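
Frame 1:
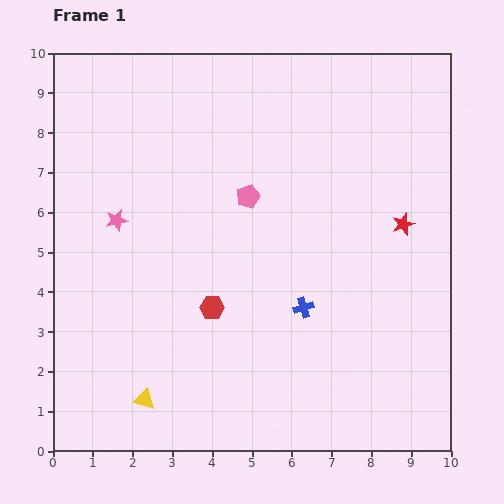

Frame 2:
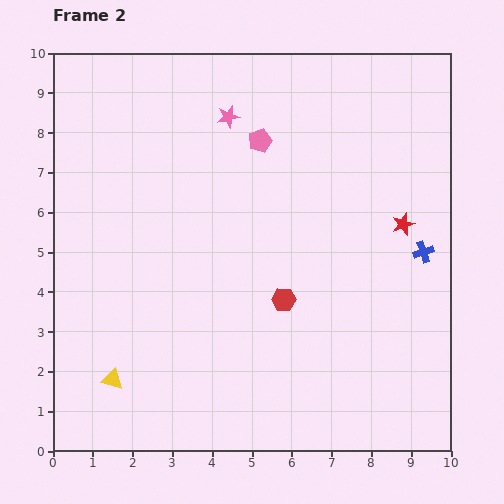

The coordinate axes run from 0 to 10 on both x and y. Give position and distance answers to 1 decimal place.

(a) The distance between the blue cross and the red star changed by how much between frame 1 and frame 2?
-2.4

Distance in frame 1: 3.3. Distance in frame 2: 0.9.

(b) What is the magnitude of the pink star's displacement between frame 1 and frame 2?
3.8

The pink star moved from (1.6, 5.8) to (4.4, 8.4), a distance of √(2.8² + 2.6²) ≈ 3.8.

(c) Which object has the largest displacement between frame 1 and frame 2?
the pink star

(moved 3.8; next 3.3)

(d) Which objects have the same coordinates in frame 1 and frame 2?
the red star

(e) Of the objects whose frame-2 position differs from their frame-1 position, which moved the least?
the yellow triangle

(moved 0.9)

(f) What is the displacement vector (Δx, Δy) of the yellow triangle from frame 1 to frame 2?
(-0.8, 0.5)

The yellow triangle was at (2.3, 1.3) in frame 1 and (1.5, 1.8) in frame 2.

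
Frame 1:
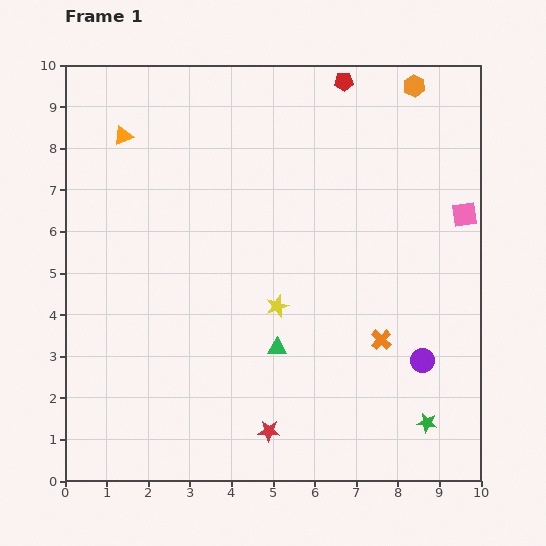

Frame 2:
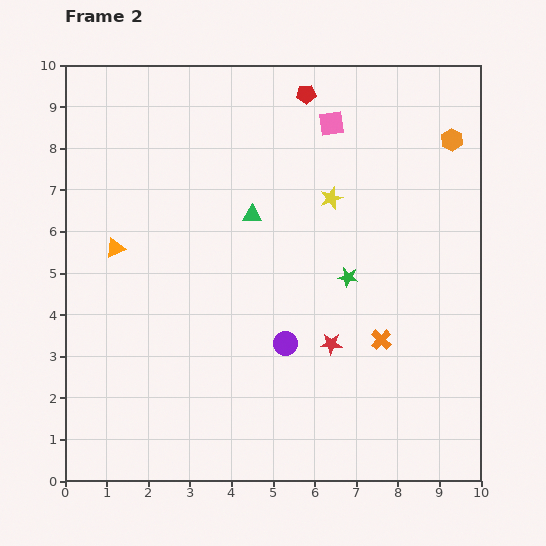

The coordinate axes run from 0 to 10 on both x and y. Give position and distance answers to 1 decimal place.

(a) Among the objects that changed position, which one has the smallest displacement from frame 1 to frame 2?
the red pentagon

(moved 0.9)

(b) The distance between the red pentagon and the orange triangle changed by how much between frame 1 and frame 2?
+0.4

Distance in frame 1: 5.5. Distance in frame 2: 5.9.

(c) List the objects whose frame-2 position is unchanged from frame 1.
the orange cross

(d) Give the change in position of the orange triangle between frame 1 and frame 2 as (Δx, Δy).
(-0.2, -2.7)

The orange triangle was at (1.4, 8.3) in frame 1 and (1.2, 5.6) in frame 2.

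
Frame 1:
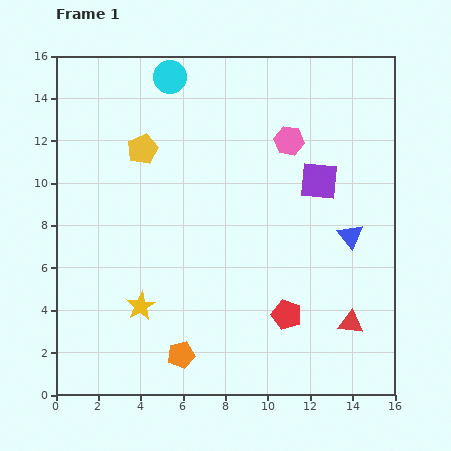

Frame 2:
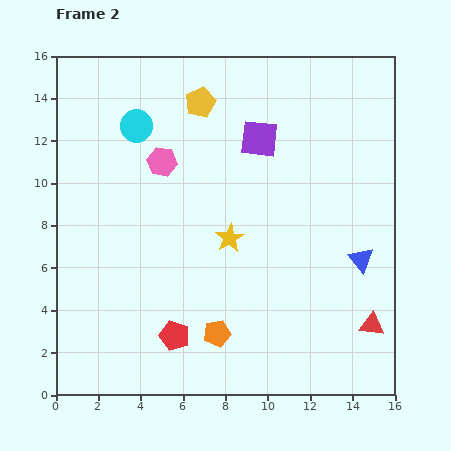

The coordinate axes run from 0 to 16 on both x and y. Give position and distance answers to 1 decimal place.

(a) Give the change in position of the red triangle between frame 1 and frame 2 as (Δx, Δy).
(1.0, -0.1)

The red triangle was at (13.9, 3.4) in frame 1 and (14.9, 3.3) in frame 2.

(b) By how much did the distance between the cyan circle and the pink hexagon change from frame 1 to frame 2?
-4.3

Distance in frame 1: 6.4. Distance in frame 2: 2.1.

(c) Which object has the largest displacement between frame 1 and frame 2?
the pink hexagon

(moved 6.1; next 5.4)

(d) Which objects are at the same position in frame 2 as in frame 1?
none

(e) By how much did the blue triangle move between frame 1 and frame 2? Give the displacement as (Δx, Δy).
(0.5, -1.1)

The blue triangle was at (13.9, 7.5) in frame 1 and (14.4, 6.4) in frame 2.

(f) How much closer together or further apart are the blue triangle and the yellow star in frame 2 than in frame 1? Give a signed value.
-4.1

Distance in frame 1: 10.4. Distance in frame 2: 6.3.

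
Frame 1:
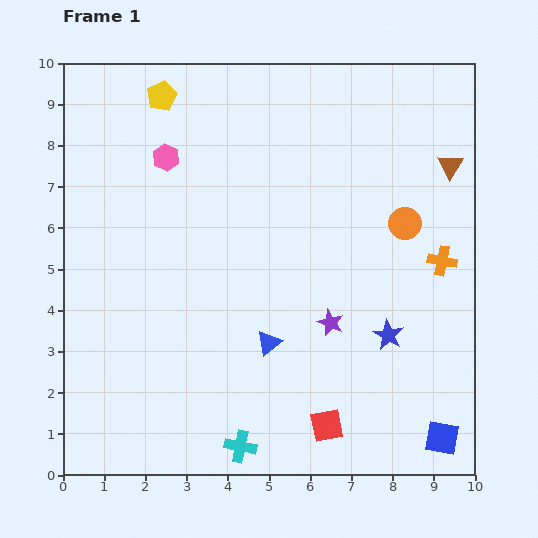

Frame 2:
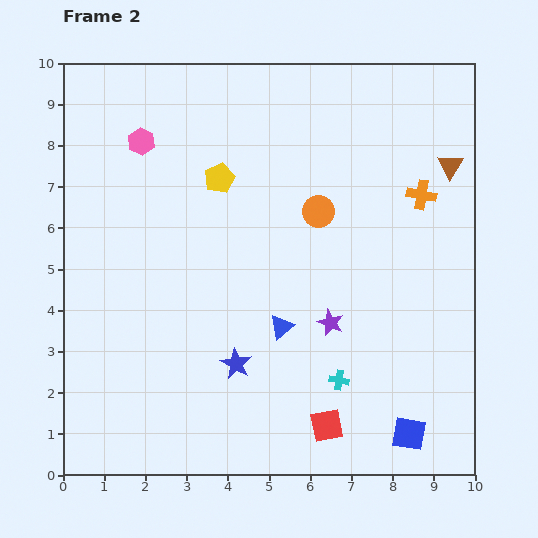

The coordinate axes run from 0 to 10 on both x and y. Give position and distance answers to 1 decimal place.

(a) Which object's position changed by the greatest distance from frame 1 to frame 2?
the blue star

(moved 3.8; next 2.9)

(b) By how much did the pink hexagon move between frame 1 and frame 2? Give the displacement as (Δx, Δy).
(-0.6, 0.4)

The pink hexagon was at (2.5, 7.7) in frame 1 and (1.9, 8.1) in frame 2.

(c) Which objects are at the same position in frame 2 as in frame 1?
the brown triangle, the purple star, the red square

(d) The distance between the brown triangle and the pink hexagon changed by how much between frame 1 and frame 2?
+0.6

Distance in frame 1: 6.9. Distance in frame 2: 7.5.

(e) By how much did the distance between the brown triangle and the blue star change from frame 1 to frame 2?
+2.7

Distance in frame 1: 4.4. Distance in frame 2: 7.1.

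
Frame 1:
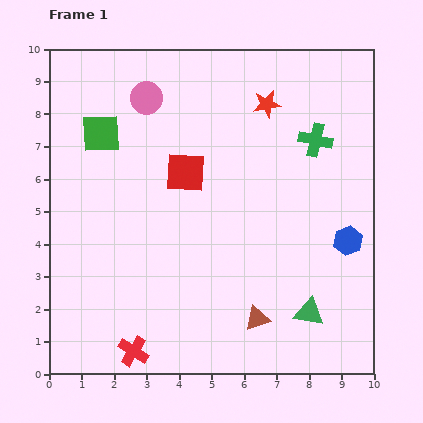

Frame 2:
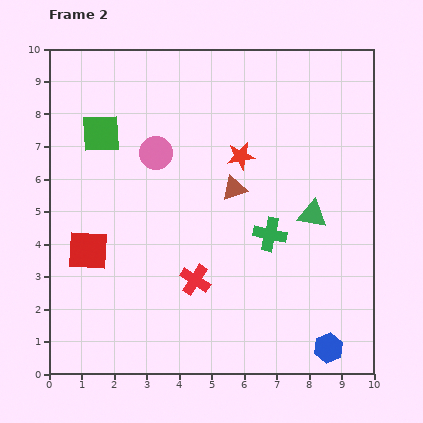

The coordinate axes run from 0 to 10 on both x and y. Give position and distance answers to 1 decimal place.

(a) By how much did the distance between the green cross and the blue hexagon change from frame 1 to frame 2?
+0.6

Distance in frame 1: 3.3. Distance in frame 2: 3.9.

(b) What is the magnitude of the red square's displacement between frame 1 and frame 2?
3.8

The red square moved from (4.2, 6.2) to (1.2, 3.8), a distance of √(3.0² + 2.4²) ≈ 3.8.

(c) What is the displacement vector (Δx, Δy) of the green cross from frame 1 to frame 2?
(-1.4, -2.9)

The green cross was at (8.2, 7.2) in frame 1 and (6.8, 4.3) in frame 2.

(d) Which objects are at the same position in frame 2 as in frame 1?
the green square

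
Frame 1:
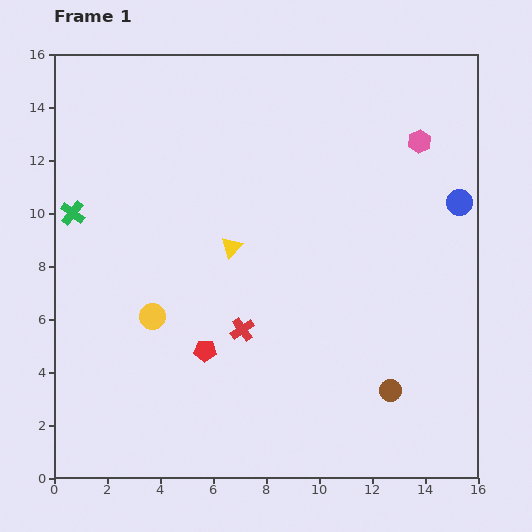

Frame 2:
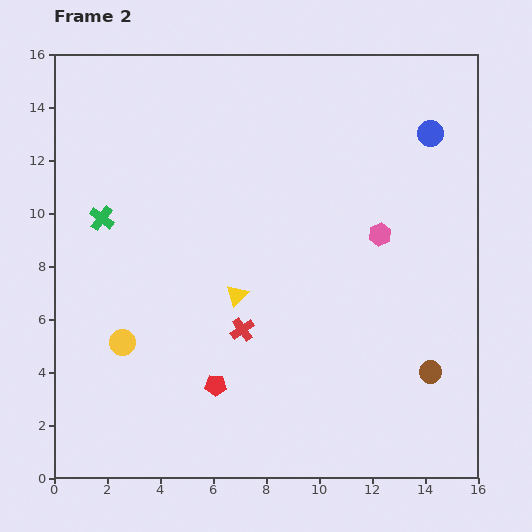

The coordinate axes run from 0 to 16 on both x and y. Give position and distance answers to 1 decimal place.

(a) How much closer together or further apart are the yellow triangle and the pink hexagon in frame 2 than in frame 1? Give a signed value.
-2.2

Distance in frame 1: 8.1. Distance in frame 2: 5.9.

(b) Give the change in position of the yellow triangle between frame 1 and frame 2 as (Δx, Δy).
(0.2, -1.8)

The yellow triangle was at (6.7, 8.7) in frame 1 and (6.9, 6.9) in frame 2.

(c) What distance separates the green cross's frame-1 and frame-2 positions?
1.1

The green cross moved from (0.7, 10.0) to (1.8, 9.8), a distance of √(1.1² + 0.2²) ≈ 1.1.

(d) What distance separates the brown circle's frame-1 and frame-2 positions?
1.7

The brown circle moved from (12.7, 3.3) to (14.2, 4.0), a distance of √(1.5² + 0.7²) ≈ 1.7.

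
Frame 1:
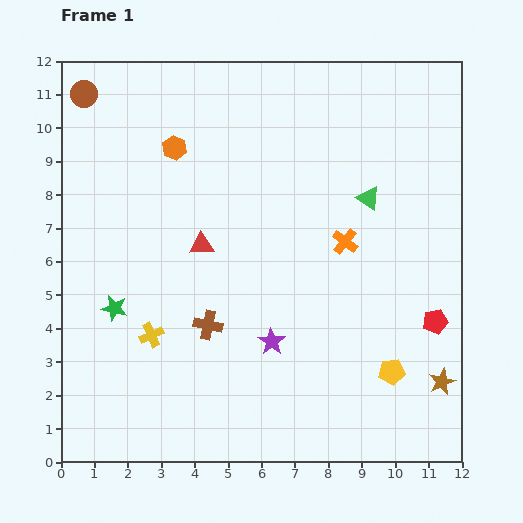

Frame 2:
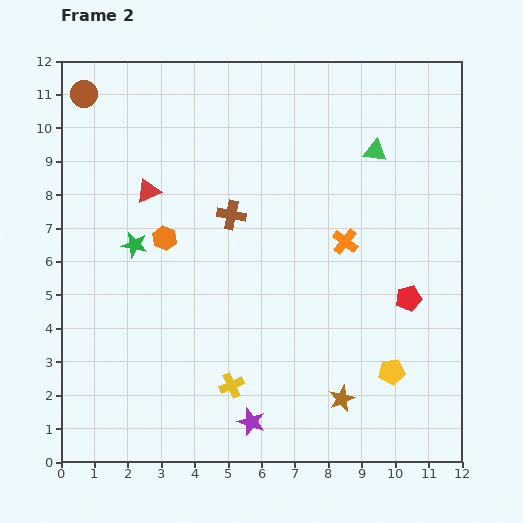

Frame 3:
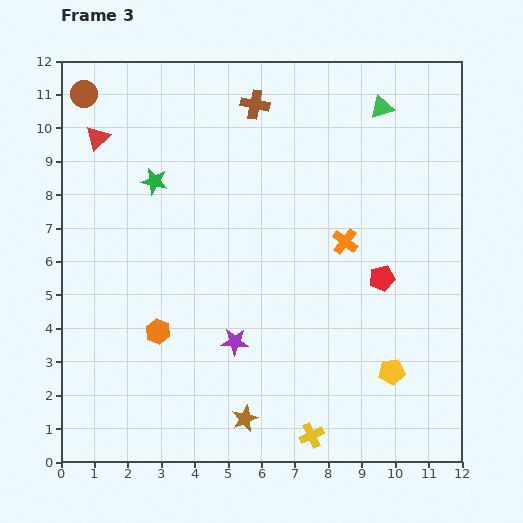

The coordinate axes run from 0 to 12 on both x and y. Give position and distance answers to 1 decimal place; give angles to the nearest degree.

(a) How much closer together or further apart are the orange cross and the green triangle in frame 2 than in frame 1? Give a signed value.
+1.3

Distance in frame 1: 1.5. Distance in frame 2: 2.8.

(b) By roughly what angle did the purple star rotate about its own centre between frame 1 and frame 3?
30° counter-clockwise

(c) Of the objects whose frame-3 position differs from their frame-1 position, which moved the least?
the purple star

(moved 1.1)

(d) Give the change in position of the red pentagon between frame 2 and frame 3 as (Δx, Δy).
(-0.8, 0.6)

The red pentagon was at (10.4, 4.9) in frame 2 and (9.6, 5.5) in frame 3.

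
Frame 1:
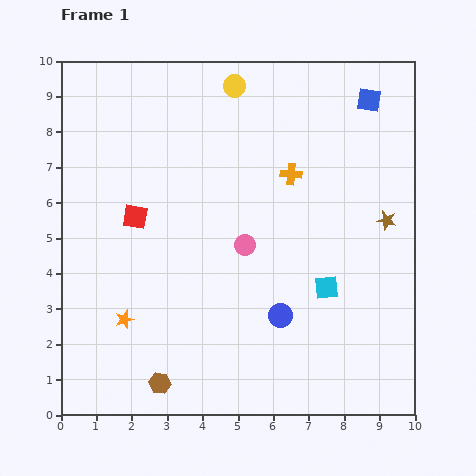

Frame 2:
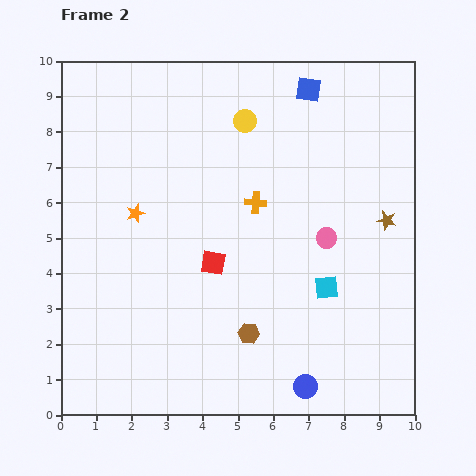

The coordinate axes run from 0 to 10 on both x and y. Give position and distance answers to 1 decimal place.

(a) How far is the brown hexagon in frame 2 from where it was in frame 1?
2.9

The brown hexagon moved from (2.8, 0.9) to (5.3, 2.3), a distance of √(2.5² + 1.4²) ≈ 2.9.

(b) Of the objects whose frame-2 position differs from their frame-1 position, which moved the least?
the yellow circle

(moved 1.0)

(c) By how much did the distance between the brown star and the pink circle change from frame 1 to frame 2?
-2.3

Distance in frame 1: 4.1. Distance in frame 2: 1.8.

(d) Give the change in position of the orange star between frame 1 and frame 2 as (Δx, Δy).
(0.3, 3.0)

The orange star was at (1.8, 2.7) in frame 1 and (2.1, 5.7) in frame 2.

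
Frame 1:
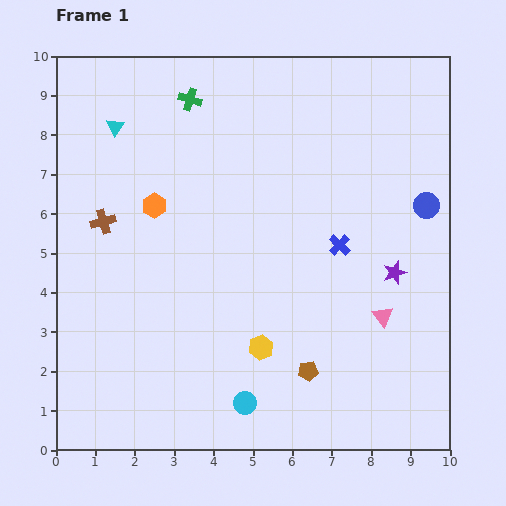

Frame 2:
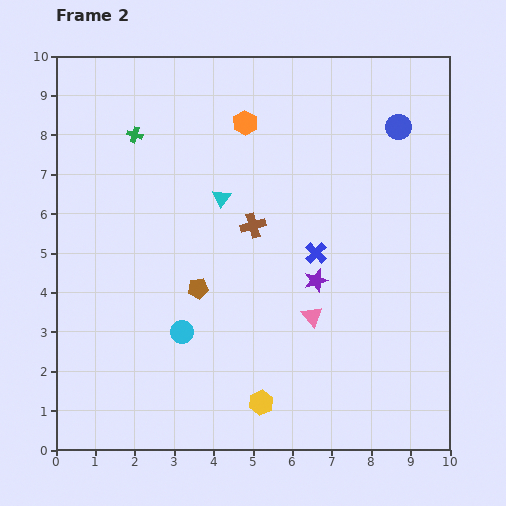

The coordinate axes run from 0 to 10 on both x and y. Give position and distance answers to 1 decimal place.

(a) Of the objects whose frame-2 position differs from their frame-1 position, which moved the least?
the blue cross

(moved 0.6)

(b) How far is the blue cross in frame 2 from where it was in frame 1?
0.6

The blue cross moved from (7.2, 5.2) to (6.6, 5.0), a distance of √(0.6² + 0.2²) ≈ 0.6.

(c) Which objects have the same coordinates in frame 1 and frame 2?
none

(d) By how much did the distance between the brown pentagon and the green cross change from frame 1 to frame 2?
-3.3

Distance in frame 1: 7.5. Distance in frame 2: 4.2.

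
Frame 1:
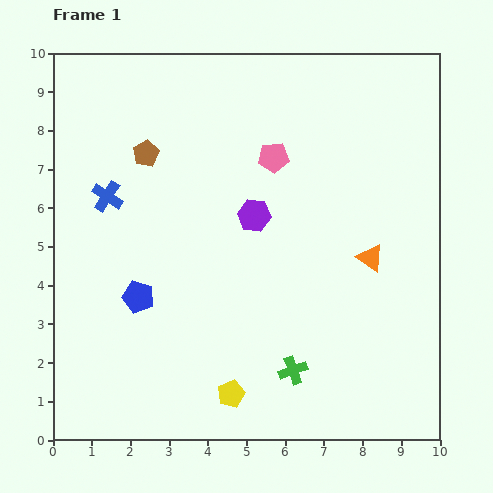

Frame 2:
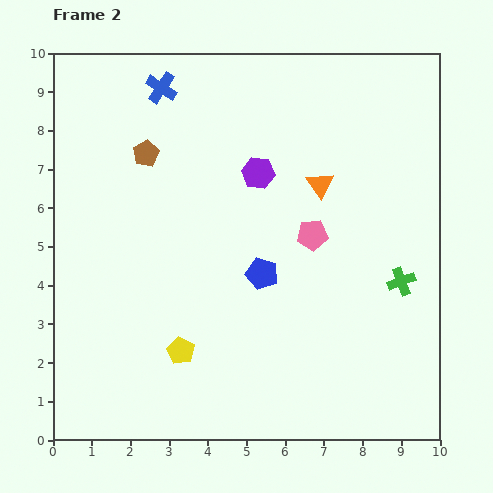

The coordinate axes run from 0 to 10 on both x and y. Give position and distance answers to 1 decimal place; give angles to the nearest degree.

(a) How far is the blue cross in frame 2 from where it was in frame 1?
3.1

The blue cross moved from (1.4, 6.3) to (2.8, 9.1), a distance of √(1.4² + 2.8²) ≈ 3.1.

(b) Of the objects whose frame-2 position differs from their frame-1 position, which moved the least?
the purple hexagon

(moved 1.1)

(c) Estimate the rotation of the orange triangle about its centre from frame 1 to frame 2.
20° clockwise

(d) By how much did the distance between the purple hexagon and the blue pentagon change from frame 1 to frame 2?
-1.1

Distance in frame 1: 3.7. Distance in frame 2: 2.6.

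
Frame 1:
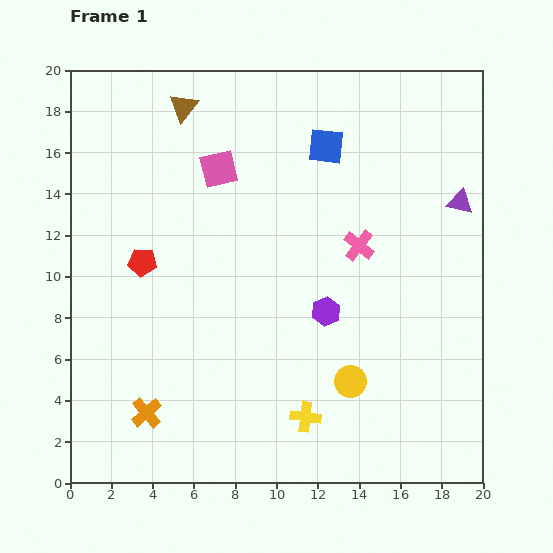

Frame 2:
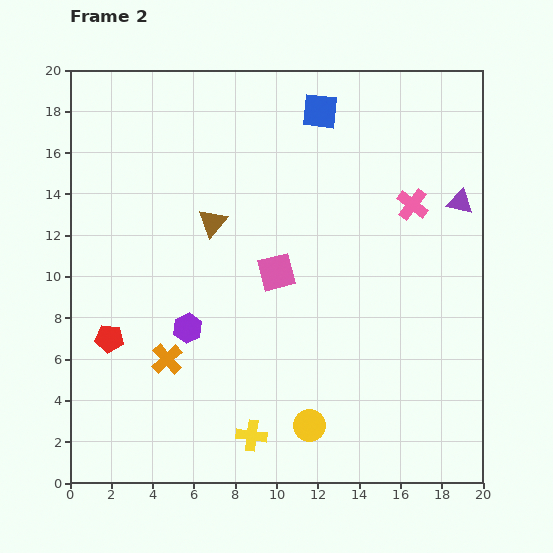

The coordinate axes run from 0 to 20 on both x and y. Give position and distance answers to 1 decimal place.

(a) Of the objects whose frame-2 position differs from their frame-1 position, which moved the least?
the blue square

(moved 1.7)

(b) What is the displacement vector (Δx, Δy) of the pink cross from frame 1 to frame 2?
(2.6, 2.0)

The pink cross was at (14.0, 11.5) in frame 1 and (16.6, 13.5) in frame 2.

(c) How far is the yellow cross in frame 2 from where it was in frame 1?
2.8

The yellow cross moved from (11.4, 3.2) to (8.8, 2.3), a distance of √(2.6² + 0.9²) ≈ 2.8.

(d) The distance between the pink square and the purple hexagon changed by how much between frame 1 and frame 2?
-3.5

Distance in frame 1: 8.6. Distance in frame 2: 5.1.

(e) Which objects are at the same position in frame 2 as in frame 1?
the purple triangle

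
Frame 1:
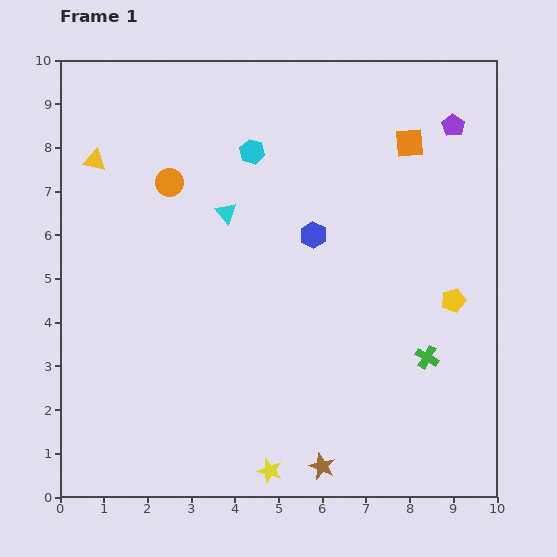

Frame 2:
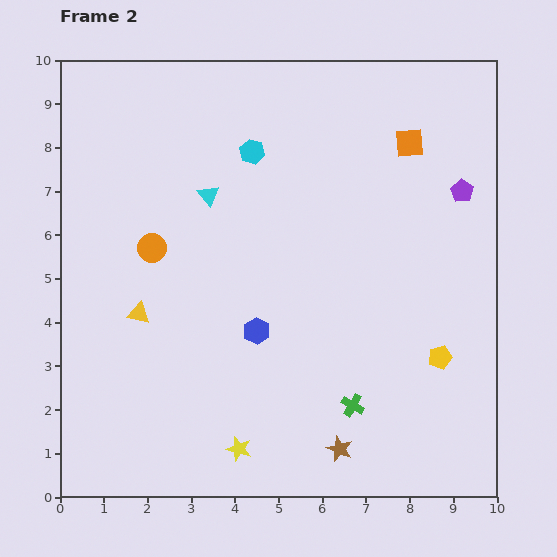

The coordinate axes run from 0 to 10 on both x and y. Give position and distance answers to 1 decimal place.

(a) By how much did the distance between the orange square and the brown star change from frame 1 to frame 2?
-0.5

Distance in frame 1: 7.7. Distance in frame 2: 7.2.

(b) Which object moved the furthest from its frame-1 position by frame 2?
the yellow triangle

(moved 3.6; next 2.6)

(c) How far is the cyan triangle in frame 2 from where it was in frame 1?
0.6

The cyan triangle moved from (3.8, 6.5) to (3.4, 6.9), a distance of √(0.4² + 0.4²) ≈ 0.6.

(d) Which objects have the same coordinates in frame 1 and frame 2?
the orange square, the cyan hexagon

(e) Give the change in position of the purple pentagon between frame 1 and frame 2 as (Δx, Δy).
(0.2, -1.5)

The purple pentagon was at (9.0, 8.5) in frame 1 and (9.2, 7.0) in frame 2.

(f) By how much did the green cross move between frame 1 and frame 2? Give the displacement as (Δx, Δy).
(-1.7, -1.1)

The green cross was at (8.4, 3.2) in frame 1 and (6.7, 2.1) in frame 2.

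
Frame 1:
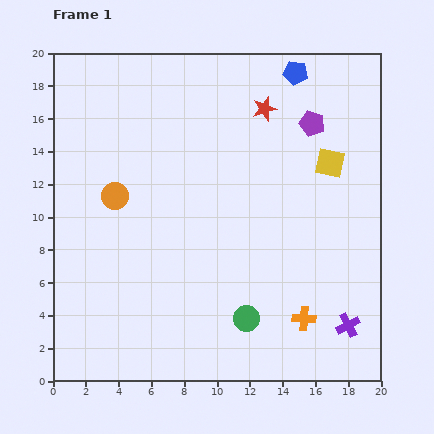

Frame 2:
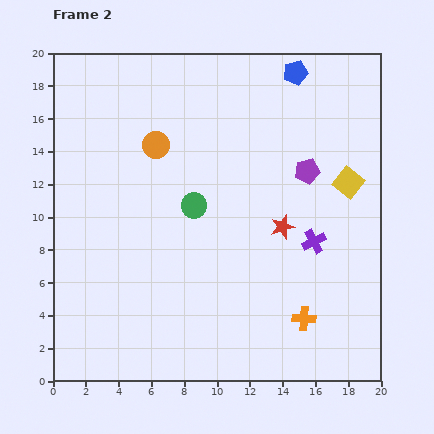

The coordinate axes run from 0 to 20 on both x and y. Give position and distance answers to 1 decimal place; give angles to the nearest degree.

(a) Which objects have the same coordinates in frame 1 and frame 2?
the blue pentagon, the orange cross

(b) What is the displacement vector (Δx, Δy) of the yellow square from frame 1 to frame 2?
(1.1, -1.2)

The yellow square was at (16.9, 13.3) in frame 1 and (18.0, 12.1) in frame 2.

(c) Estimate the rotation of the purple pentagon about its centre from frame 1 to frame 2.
29° counter-clockwise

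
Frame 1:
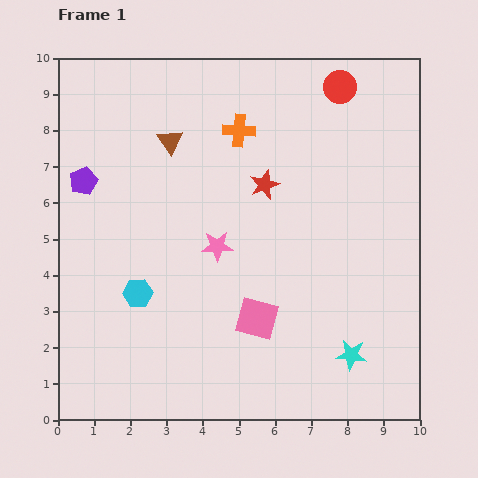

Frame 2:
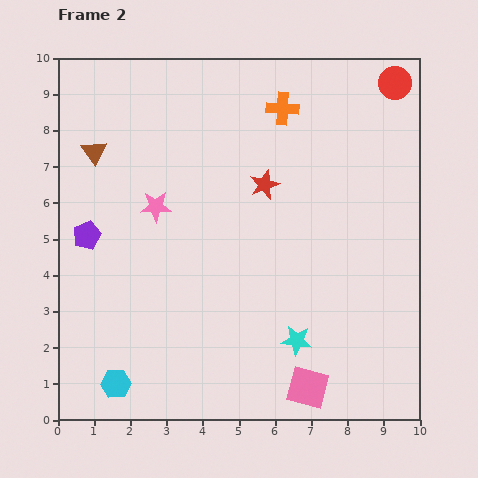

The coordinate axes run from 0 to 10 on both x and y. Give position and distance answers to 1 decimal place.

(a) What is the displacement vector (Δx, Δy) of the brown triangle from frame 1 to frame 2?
(-2.1, -0.3)

The brown triangle was at (3.1, 7.7) in frame 1 and (1.0, 7.4) in frame 2.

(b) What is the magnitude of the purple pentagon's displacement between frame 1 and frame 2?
1.5

The purple pentagon moved from (0.7, 6.6) to (0.8, 5.1), a distance of √(0.1² + 1.5²) ≈ 1.5.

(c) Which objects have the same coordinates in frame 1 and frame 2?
the red star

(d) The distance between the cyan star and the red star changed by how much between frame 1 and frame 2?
-0.9

Distance in frame 1: 5.3. Distance in frame 2: 4.4.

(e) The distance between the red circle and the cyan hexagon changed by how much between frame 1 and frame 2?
+3.3

Distance in frame 1: 8.0. Distance in frame 2: 11.3.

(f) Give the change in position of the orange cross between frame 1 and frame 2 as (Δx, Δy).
(1.2, 0.6)

The orange cross was at (5.0, 8.0) in frame 1 and (6.2, 8.6) in frame 2.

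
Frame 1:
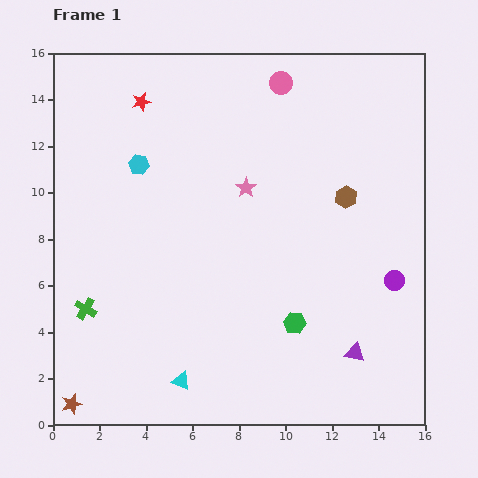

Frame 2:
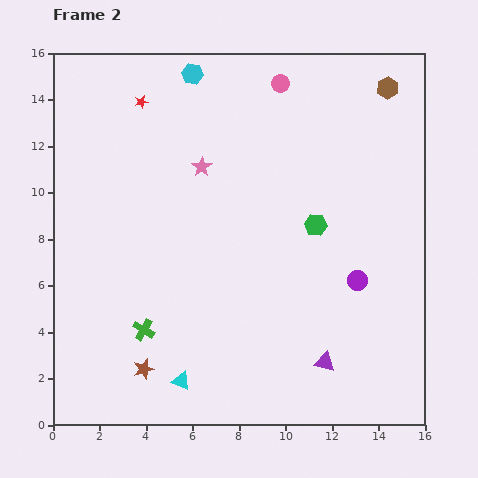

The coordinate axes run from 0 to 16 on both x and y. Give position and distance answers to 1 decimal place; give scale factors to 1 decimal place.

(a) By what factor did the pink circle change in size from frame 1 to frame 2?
0.8×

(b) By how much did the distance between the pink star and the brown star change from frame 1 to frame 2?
-2.8

Distance in frame 1: 11.9. Distance in frame 2: 9.1.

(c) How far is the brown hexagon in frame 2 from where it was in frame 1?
5.0

The brown hexagon moved from (12.6, 9.8) to (14.4, 14.5), a distance of √(1.8² + 4.7²) ≈ 5.0.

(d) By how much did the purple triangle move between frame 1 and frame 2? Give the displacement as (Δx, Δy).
(-1.3, -0.4)

The purple triangle was at (13.0, 3.1) in frame 1 and (11.7, 2.7) in frame 2.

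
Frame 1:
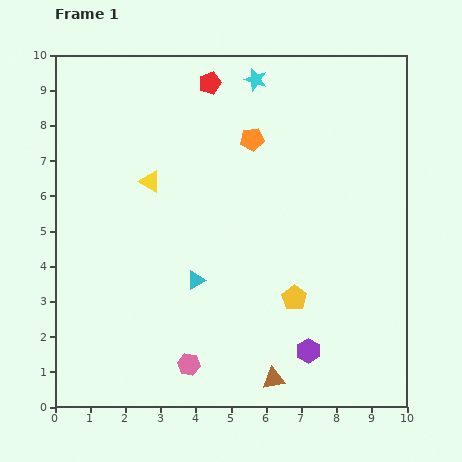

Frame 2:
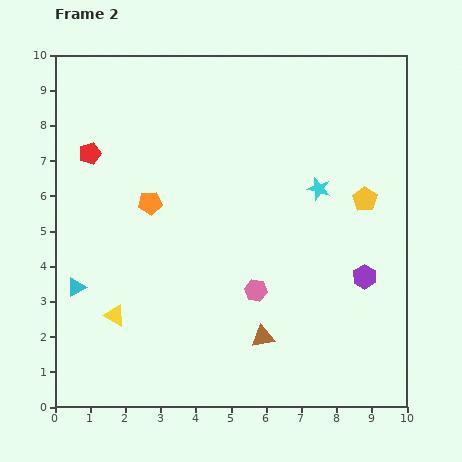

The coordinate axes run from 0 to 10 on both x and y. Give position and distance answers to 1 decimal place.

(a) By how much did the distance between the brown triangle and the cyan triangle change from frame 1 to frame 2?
+1.9

Distance in frame 1: 3.6. Distance in frame 2: 5.5.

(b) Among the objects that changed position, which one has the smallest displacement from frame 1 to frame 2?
the brown triangle

(moved 1.2)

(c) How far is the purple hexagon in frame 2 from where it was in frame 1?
2.6

The purple hexagon moved from (7.2, 1.6) to (8.8, 3.7), a distance of √(1.6² + 2.1²) ≈ 2.6.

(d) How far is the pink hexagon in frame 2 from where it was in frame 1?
2.8

The pink hexagon moved from (3.8, 1.2) to (5.7, 3.3), a distance of √(1.9² + 2.1²) ≈ 2.8.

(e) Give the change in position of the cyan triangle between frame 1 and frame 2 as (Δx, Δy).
(-3.4, -0.2)

The cyan triangle was at (4.0, 3.6) in frame 1 and (0.6, 3.4) in frame 2.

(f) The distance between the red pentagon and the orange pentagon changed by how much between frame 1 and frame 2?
+0.2

Distance in frame 1: 2.0. Distance in frame 2: 2.2.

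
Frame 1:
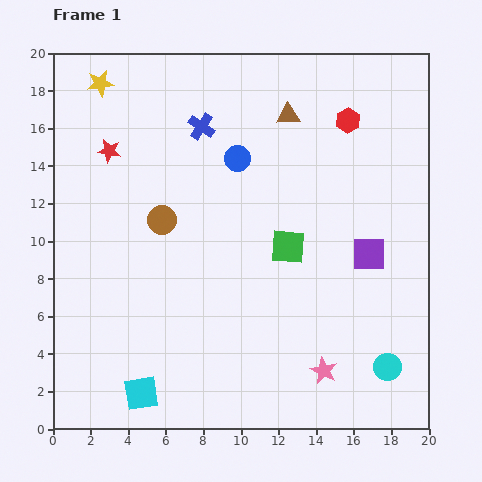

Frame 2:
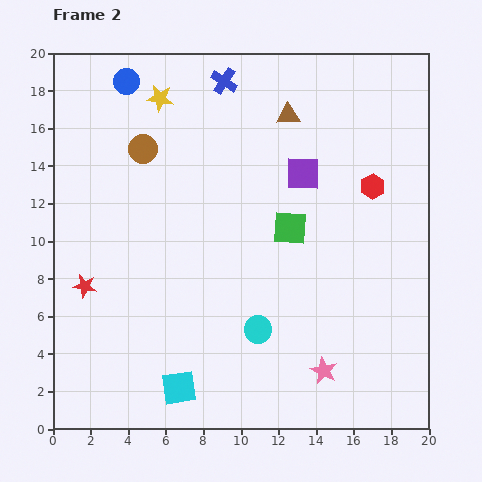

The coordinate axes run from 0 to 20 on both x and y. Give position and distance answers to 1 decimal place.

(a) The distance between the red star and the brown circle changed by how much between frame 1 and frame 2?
+3.3

Distance in frame 1: 4.6. Distance in frame 2: 7.9.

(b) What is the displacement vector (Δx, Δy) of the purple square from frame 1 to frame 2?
(-3.5, 4.3)

The purple square was at (16.8, 9.3) in frame 1 and (13.3, 13.6) in frame 2.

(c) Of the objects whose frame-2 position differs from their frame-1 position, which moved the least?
the green square

(moved 1.0)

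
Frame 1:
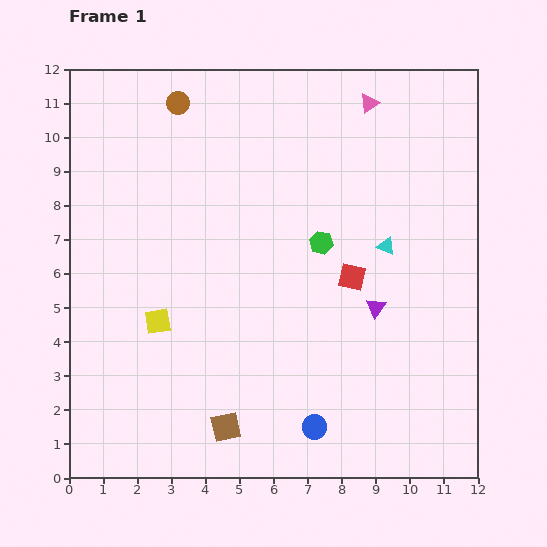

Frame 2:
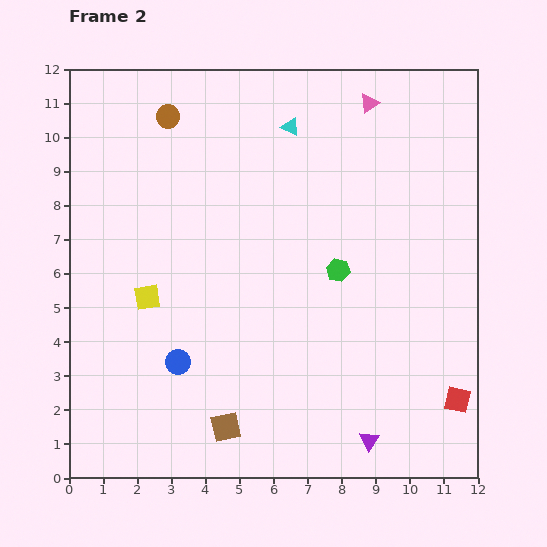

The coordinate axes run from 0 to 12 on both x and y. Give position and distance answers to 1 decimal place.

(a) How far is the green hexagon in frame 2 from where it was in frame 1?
0.9

The green hexagon moved from (7.4, 6.9) to (7.9, 6.1), a distance of √(0.5² + 0.8²) ≈ 0.9.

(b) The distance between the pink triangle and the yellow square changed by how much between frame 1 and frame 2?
-0.3

Distance in frame 1: 8.9. Distance in frame 2: 8.6.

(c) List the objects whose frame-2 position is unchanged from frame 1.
the pink triangle, the brown square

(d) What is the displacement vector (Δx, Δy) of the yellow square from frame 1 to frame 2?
(-0.3, 0.7)

The yellow square was at (2.6, 4.6) in frame 1 and (2.3, 5.3) in frame 2.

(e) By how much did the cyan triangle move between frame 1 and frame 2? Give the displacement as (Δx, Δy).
(-2.8, 3.5)

The cyan triangle was at (9.3, 6.8) in frame 1 and (6.5, 10.3) in frame 2.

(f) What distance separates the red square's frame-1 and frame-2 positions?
4.8

The red square moved from (8.3, 5.9) to (11.4, 2.3), a distance of √(3.1² + 3.6²) ≈ 4.8.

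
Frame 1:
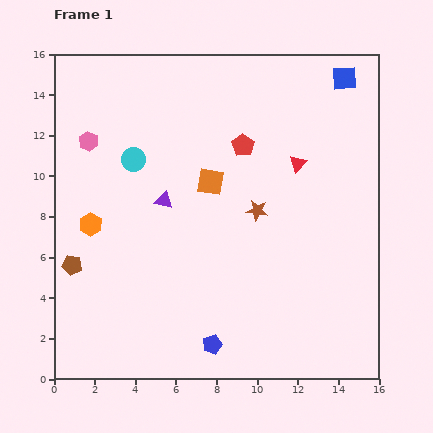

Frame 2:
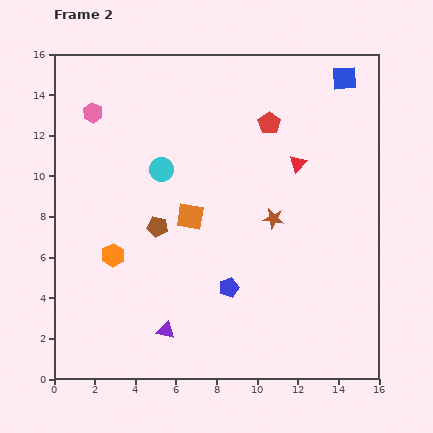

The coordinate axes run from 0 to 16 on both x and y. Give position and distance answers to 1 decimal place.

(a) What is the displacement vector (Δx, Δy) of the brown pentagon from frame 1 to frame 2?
(4.2, 1.9)

The brown pentagon was at (0.9, 5.6) in frame 1 and (5.1, 7.5) in frame 2.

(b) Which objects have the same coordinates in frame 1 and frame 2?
the red triangle, the blue square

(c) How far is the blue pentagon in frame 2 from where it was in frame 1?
2.9

The blue pentagon moved from (7.8, 1.7) to (8.6, 4.5), a distance of √(0.8² + 2.8²) ≈ 2.9.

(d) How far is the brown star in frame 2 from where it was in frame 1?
0.9

The brown star moved from (10.0, 8.3) to (10.8, 7.9), a distance of √(0.8² + 0.4²) ≈ 0.9.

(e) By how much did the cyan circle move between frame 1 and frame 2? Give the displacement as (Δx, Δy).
(1.4, -0.5)

The cyan circle was at (3.9, 10.8) in frame 1 and (5.3, 10.3) in frame 2.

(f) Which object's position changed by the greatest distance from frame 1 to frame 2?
the purple triangle

(moved 6.4; next 4.6)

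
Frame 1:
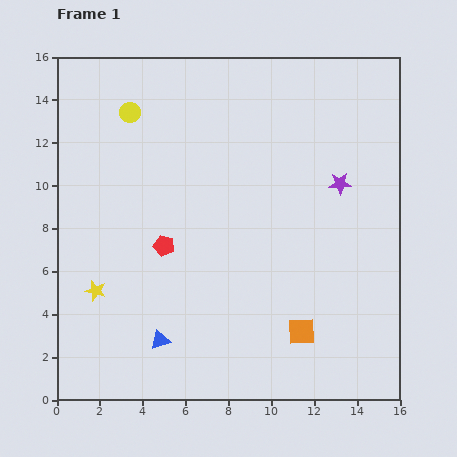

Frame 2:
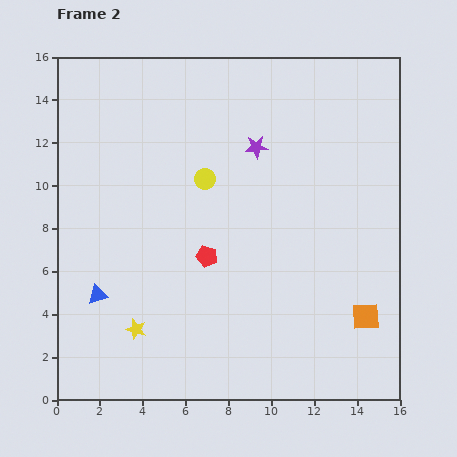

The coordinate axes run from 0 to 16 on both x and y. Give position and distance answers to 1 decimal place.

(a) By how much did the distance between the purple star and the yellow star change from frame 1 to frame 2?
-2.2

Distance in frame 1: 12.4. Distance in frame 2: 10.2.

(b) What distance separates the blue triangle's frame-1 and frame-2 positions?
3.6

The blue triangle moved from (4.8, 2.8) to (1.9, 4.9), a distance of √(2.9² + 2.1²) ≈ 3.6.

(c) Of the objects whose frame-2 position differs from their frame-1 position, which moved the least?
the red pentagon

(moved 2.1)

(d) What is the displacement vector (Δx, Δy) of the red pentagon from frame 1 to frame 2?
(2.0, -0.5)

The red pentagon was at (5.0, 7.2) in frame 1 and (7.0, 6.7) in frame 2.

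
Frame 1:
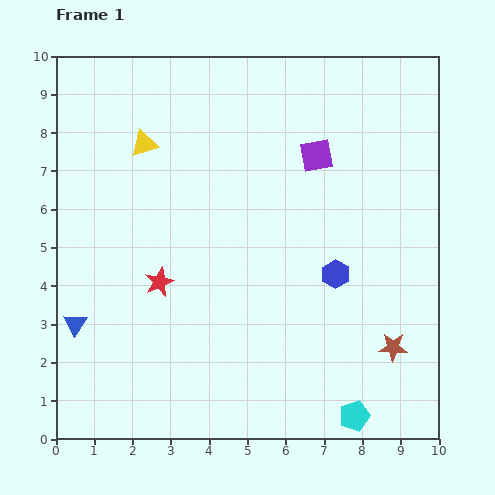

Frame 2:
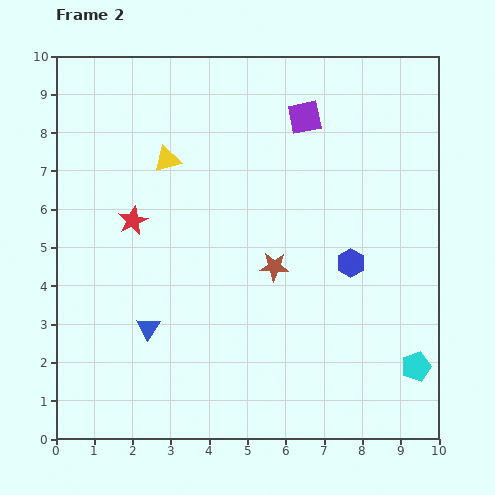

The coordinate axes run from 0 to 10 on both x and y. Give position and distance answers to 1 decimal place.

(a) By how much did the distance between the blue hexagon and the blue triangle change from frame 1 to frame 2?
-1.3

Distance in frame 1: 6.9. Distance in frame 2: 5.6.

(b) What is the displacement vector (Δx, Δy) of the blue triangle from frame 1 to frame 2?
(1.9, -0.1)

The blue triangle was at (0.5, 3.0) in frame 1 and (2.4, 2.9) in frame 2.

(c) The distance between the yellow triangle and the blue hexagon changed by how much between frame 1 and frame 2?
-0.5

Distance in frame 1: 6.0. Distance in frame 2: 5.5.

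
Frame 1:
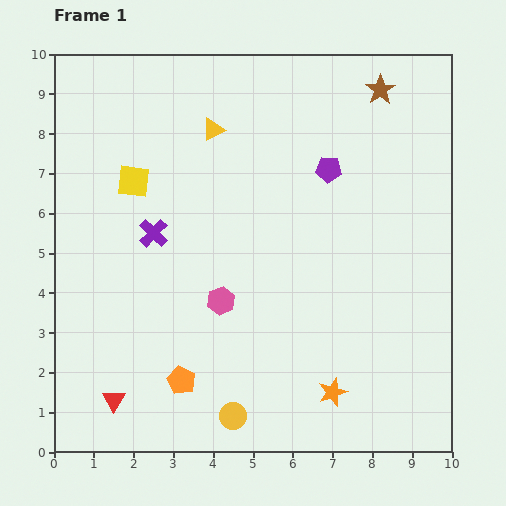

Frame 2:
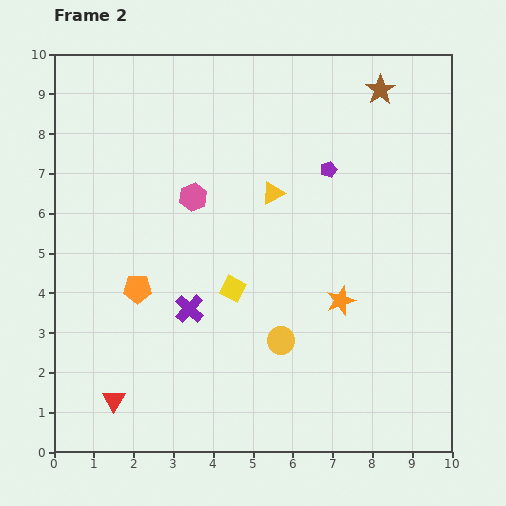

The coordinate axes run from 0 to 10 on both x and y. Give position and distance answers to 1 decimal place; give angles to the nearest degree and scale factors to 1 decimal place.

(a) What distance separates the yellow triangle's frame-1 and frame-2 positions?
2.2

The yellow triangle moved from (4.0, 8.1) to (5.5, 6.5), a distance of √(1.5² + 1.6²) ≈ 2.2.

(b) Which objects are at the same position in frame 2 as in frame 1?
the red triangle, the purple pentagon, the brown star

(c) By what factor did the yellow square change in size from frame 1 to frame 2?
0.7×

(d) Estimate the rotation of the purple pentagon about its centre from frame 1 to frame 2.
24° counter-clockwise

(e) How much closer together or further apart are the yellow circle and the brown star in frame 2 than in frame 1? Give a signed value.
-2.2

Distance in frame 1: 9.0. Distance in frame 2: 6.8.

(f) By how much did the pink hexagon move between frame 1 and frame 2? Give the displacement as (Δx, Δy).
(-0.7, 2.6)

The pink hexagon was at (4.2, 3.8) in frame 1 and (3.5, 6.4) in frame 2.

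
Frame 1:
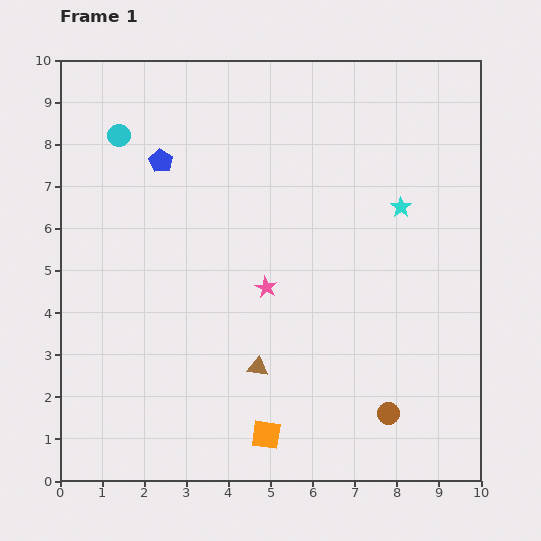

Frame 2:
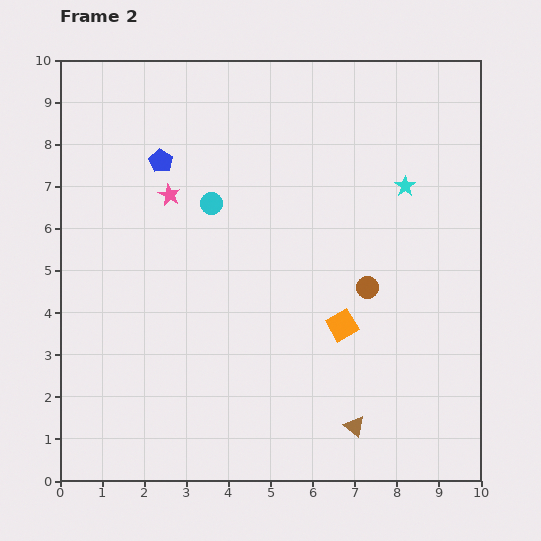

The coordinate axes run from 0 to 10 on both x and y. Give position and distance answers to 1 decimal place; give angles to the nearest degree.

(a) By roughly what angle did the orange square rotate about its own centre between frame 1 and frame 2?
39° counter-clockwise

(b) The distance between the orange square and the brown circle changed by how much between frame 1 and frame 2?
-1.8

Distance in frame 1: 2.9. Distance in frame 2: 1.1.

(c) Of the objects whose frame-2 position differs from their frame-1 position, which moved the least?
the cyan star

(moved 0.5)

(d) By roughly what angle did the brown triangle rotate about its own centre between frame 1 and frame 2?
32° clockwise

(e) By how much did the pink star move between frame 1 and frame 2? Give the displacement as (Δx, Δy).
(-2.3, 2.2)

The pink star was at (4.9, 4.6) in frame 1 and (2.6, 6.8) in frame 2.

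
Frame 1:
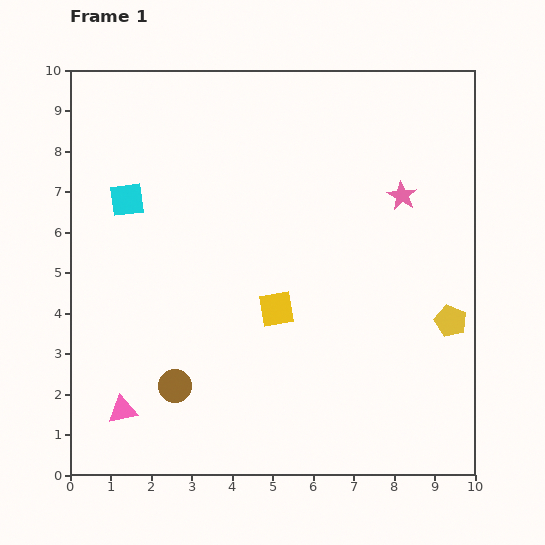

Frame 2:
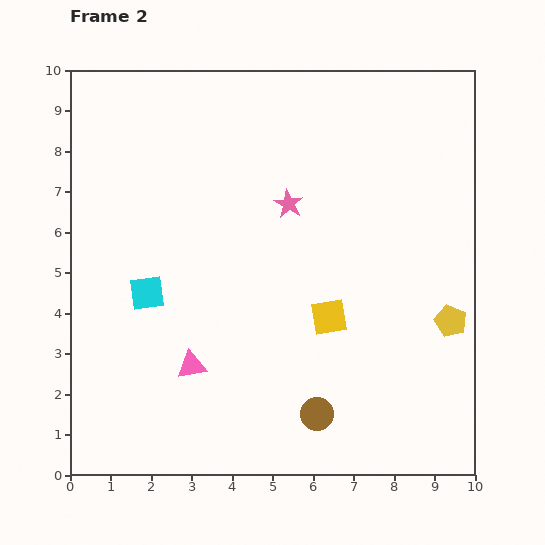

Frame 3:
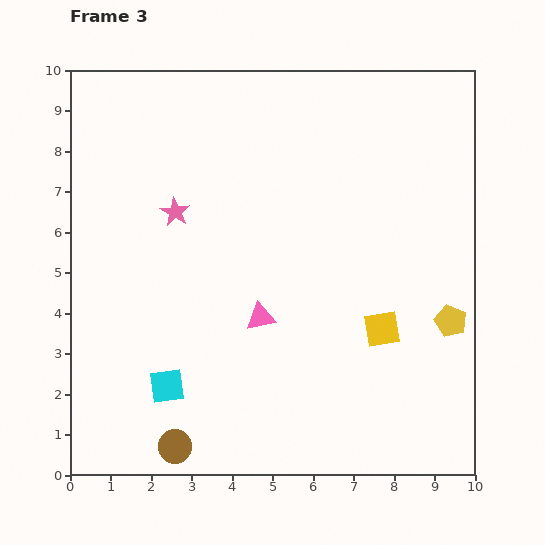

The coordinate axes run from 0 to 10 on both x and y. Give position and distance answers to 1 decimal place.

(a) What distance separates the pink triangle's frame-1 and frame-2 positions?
2.0

The pink triangle moved from (1.3, 1.6) to (3.0, 2.7), a distance of √(1.7² + 1.1²) ≈ 2.0.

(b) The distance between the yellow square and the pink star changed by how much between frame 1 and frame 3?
+1.7

Distance in frame 1: 4.2. Distance in frame 3: 5.9.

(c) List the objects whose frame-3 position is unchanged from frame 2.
the yellow pentagon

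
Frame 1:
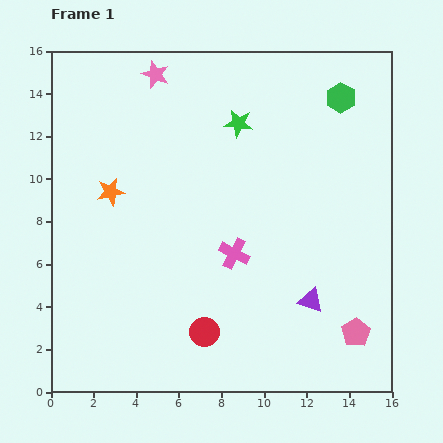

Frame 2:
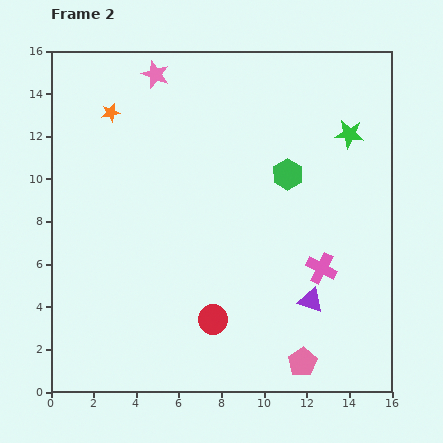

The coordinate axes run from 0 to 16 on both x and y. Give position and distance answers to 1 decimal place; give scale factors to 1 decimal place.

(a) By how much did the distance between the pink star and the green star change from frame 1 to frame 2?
+5.0

Distance in frame 1: 4.5. Distance in frame 2: 9.5.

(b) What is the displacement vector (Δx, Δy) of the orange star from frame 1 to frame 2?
(0.0, 3.7)

The orange star was at (2.8, 9.4) in frame 1 and (2.8, 13.1) in frame 2.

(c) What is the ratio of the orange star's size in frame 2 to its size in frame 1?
0.7×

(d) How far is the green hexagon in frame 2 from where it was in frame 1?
4.4

The green hexagon moved from (13.6, 13.8) to (11.1, 10.2), a distance of √(2.5² + 3.6²) ≈ 4.4.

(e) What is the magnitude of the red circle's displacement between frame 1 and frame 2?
0.7

The red circle moved from (7.2, 2.8) to (7.6, 3.4), a distance of √(0.4² + 0.6²) ≈ 0.7.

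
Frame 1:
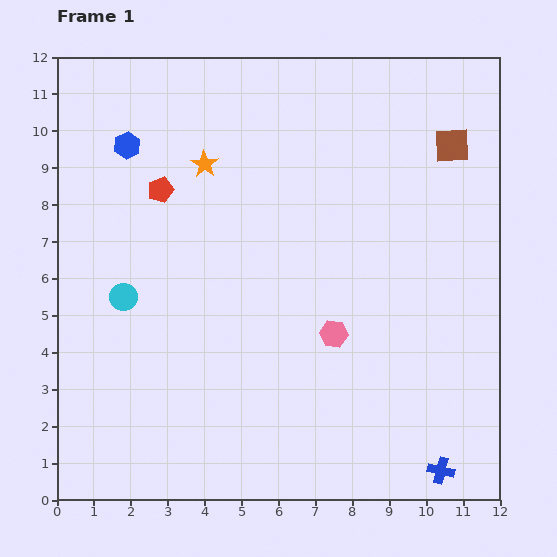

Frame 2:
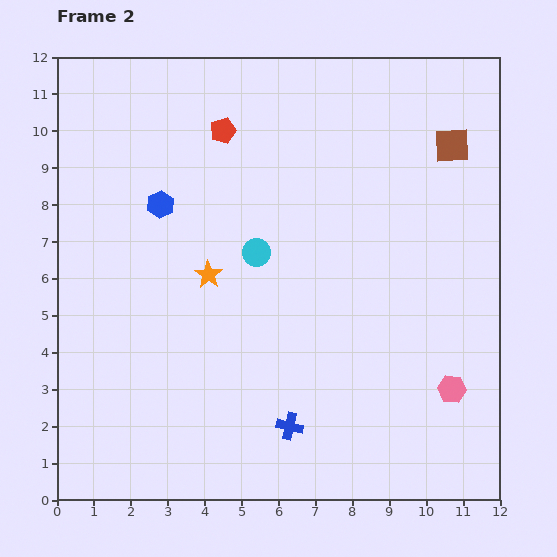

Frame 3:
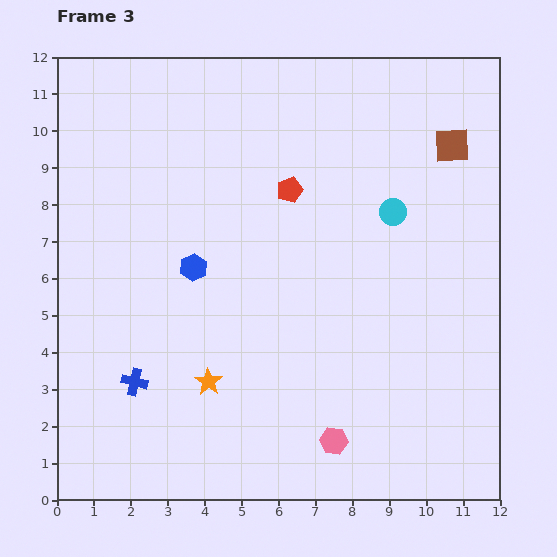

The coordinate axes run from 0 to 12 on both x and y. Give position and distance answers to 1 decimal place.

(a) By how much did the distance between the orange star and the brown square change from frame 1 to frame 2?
+0.8

Distance in frame 1: 6.7. Distance in frame 2: 7.5.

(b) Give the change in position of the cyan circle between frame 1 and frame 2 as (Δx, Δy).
(3.6, 1.2)

The cyan circle was at (1.8, 5.5) in frame 1 and (5.4, 6.7) in frame 2.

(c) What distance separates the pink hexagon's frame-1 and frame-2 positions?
3.5

The pink hexagon moved from (7.5, 4.5) to (10.7, 3.0), a distance of √(3.2² + 1.5²) ≈ 3.5.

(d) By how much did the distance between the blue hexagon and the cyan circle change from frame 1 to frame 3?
+1.5

Distance in frame 1: 4.1. Distance in frame 3: 5.6.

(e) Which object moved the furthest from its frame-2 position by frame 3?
the blue cross

(moved 4.4; next 3.9)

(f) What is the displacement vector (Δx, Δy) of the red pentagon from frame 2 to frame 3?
(1.8, -1.6)

The red pentagon was at (4.5, 10.0) in frame 2 and (6.3, 8.4) in frame 3.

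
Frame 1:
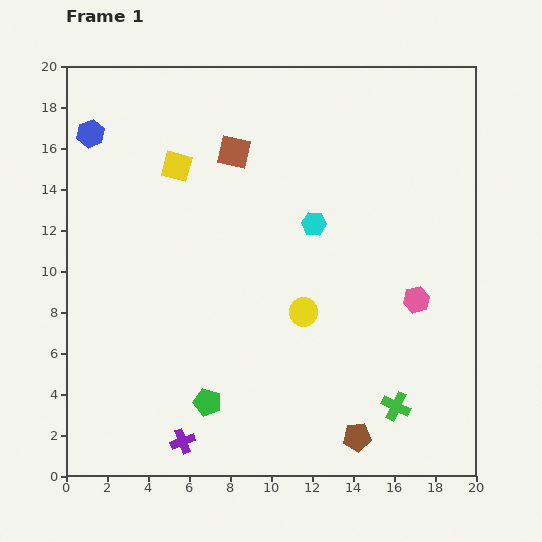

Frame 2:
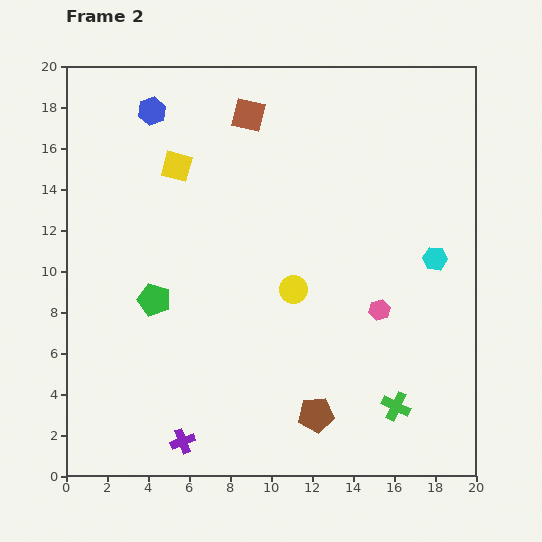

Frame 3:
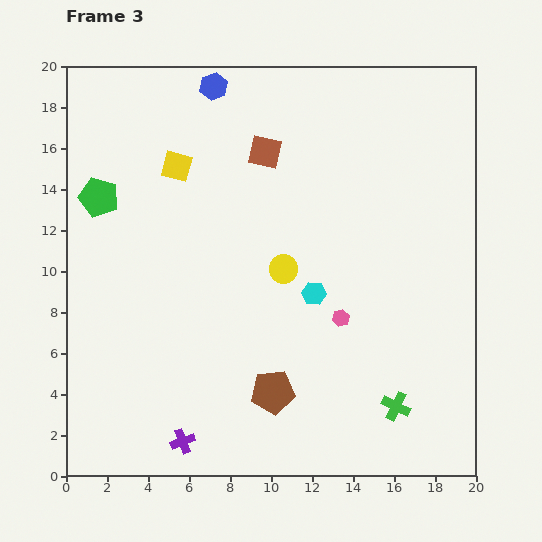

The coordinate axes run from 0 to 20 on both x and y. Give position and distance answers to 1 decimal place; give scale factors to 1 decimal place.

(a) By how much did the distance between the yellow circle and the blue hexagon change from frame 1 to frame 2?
-2.5

Distance in frame 1: 13.6. Distance in frame 2: 11.1.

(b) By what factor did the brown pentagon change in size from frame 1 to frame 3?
1.5×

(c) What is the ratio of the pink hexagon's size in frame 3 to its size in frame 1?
0.6×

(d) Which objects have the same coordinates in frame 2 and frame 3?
the yellow square, the purple cross, the green cross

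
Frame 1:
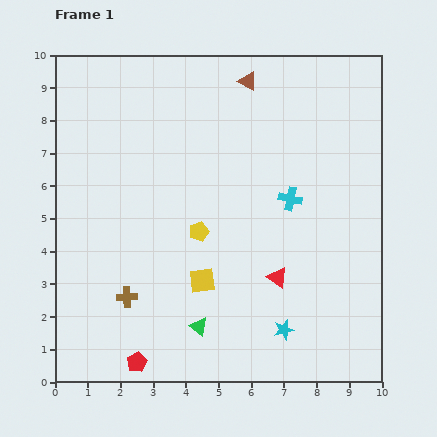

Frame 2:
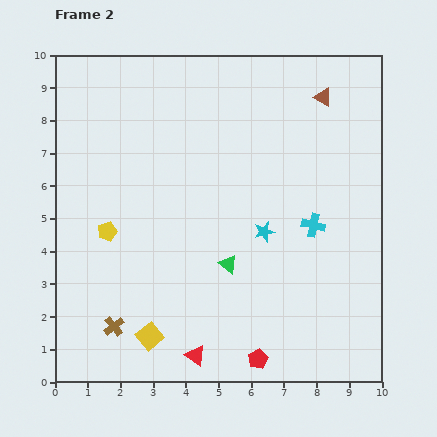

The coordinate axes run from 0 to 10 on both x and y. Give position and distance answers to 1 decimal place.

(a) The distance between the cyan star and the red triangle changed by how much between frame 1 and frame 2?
+2.7

Distance in frame 1: 1.6. Distance in frame 2: 4.3.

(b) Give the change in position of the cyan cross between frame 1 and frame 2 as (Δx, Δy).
(0.7, -0.8)

The cyan cross was at (7.2, 5.6) in frame 1 and (7.9, 4.8) in frame 2.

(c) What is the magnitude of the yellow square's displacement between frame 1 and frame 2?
2.3

The yellow square moved from (4.5, 3.1) to (2.9, 1.4), a distance of √(1.6² + 1.7²) ≈ 2.3.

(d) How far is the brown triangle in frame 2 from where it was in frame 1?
2.4

The brown triangle moved from (5.9, 9.2) to (8.2, 8.7), a distance of √(2.3² + 0.5²) ≈ 2.4.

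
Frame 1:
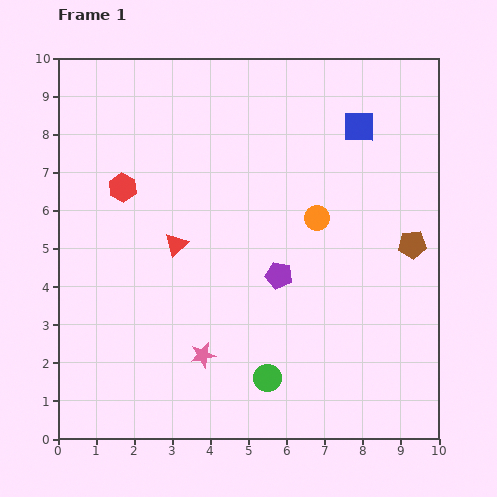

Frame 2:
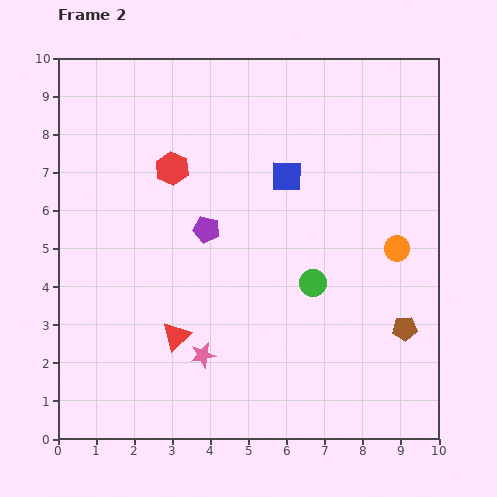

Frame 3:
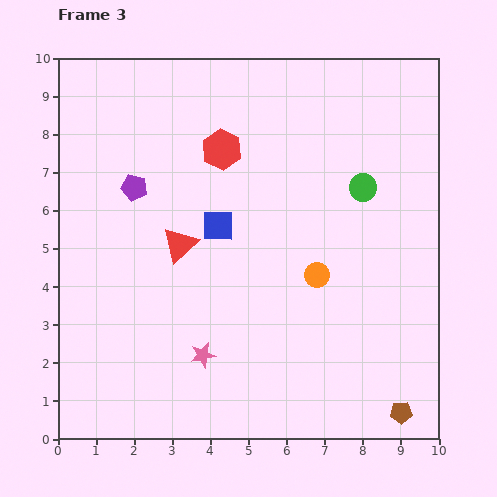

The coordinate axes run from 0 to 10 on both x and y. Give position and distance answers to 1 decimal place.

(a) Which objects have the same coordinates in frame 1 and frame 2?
the pink star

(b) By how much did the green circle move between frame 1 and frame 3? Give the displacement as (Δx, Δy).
(2.5, 5.0)

The green circle was at (5.5, 1.6) in frame 1 and (8.0, 6.6) in frame 3.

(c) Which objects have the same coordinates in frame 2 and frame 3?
the pink star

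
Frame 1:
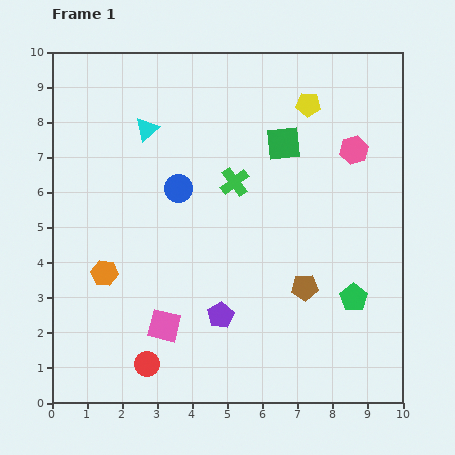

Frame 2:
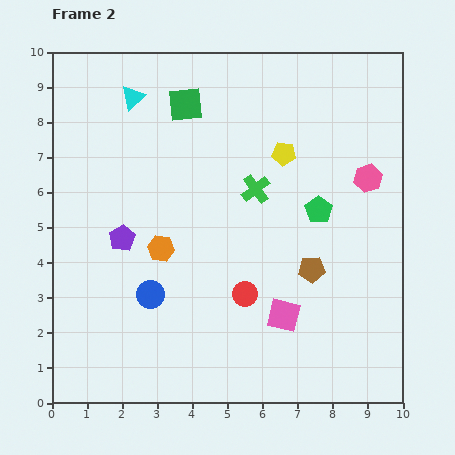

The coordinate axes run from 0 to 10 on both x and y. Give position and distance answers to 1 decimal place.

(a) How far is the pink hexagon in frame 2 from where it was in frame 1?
0.9

The pink hexagon moved from (8.6, 7.2) to (9.0, 6.4), a distance of √(0.4² + 0.8²) ≈ 0.9.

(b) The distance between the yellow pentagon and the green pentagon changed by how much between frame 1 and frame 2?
-3.8

Distance in frame 1: 5.7. Distance in frame 2: 1.9.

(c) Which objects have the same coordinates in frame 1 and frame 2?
none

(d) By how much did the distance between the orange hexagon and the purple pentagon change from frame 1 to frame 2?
-2.4

Distance in frame 1: 3.5. Distance in frame 2: 1.1.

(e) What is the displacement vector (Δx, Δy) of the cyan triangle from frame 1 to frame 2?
(-0.4, 0.9)

The cyan triangle was at (2.7, 7.8) in frame 1 and (2.3, 8.7) in frame 2.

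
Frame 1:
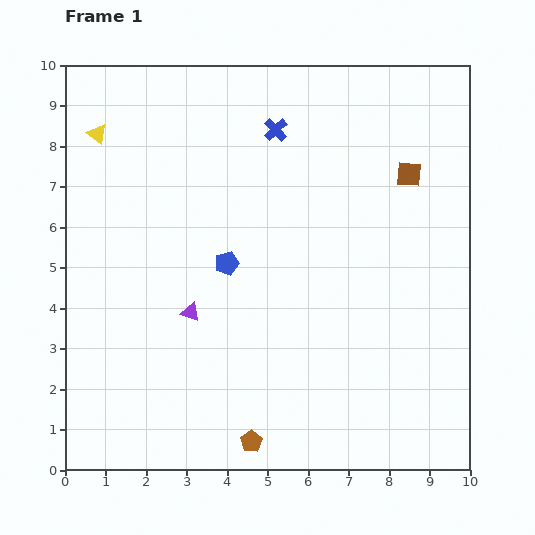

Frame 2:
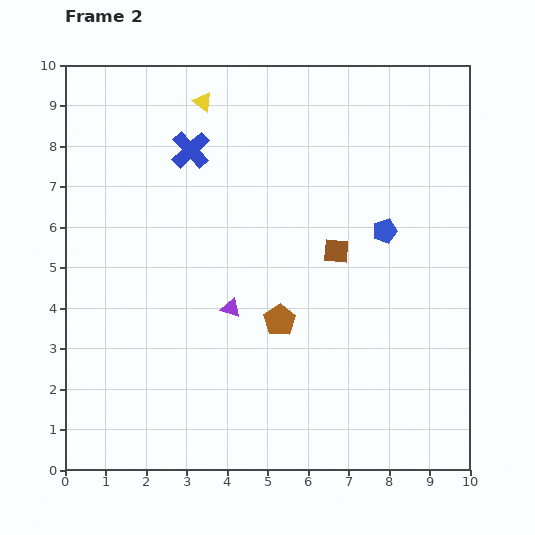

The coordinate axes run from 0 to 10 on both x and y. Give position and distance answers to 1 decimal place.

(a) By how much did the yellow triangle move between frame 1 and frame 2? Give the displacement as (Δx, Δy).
(2.6, 0.8)

The yellow triangle was at (0.8, 8.3) in frame 1 and (3.4, 9.1) in frame 2.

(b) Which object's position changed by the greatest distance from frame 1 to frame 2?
the blue pentagon

(moved 4.0; next 3.1)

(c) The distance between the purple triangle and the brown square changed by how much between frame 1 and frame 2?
-3.4

Distance in frame 1: 6.4. Distance in frame 2: 3.0.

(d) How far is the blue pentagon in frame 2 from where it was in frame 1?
4.0

The blue pentagon moved from (4.0, 5.1) to (7.9, 5.9), a distance of √(3.9² + 0.8²) ≈ 4.0.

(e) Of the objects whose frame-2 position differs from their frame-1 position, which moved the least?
the purple triangle

(moved 1.0)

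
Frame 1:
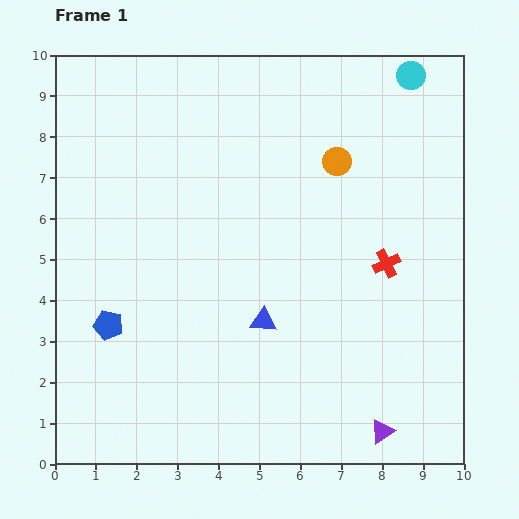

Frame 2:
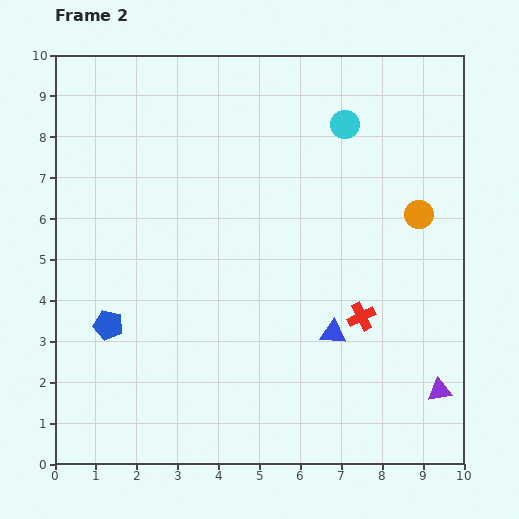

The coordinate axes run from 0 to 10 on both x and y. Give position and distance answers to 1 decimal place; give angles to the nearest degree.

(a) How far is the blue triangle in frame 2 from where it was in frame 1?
1.7

The blue triangle moved from (5.1, 3.5) to (6.8, 3.2), a distance of √(1.7² + 0.3²) ≈ 1.7.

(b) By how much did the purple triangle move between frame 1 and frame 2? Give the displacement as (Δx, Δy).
(1.4, 1.0)

The purple triangle was at (8.0, 0.8) in frame 1 and (9.4, 1.8) in frame 2.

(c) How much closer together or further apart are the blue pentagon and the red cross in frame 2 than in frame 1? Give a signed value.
-0.8

Distance in frame 1: 7.0. Distance in frame 2: 6.2.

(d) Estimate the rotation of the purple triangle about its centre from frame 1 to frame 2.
24° clockwise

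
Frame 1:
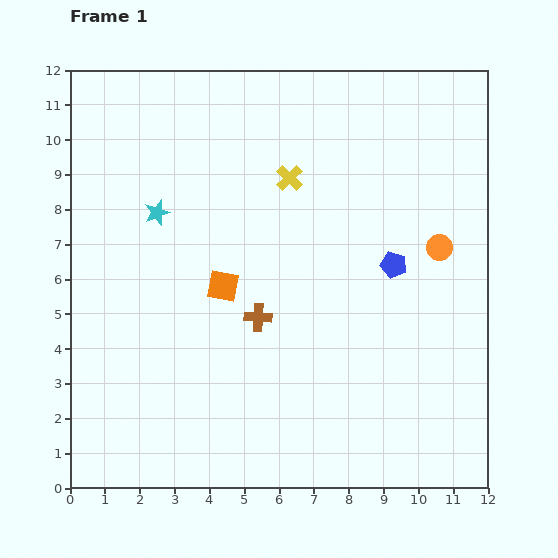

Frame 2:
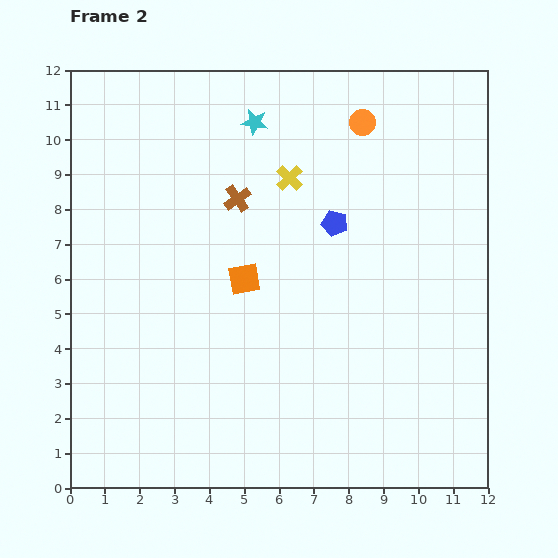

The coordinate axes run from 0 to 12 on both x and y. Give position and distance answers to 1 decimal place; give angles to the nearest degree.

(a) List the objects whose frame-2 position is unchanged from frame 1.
the yellow cross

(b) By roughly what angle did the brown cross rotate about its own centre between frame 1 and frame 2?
38° counter-clockwise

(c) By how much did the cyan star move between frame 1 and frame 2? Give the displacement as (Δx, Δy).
(2.8, 2.6)

The cyan star was at (2.5, 7.9) in frame 1 and (5.3, 10.5) in frame 2.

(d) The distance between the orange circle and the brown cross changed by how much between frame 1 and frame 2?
-1.4

Distance in frame 1: 5.6. Distance in frame 2: 4.2.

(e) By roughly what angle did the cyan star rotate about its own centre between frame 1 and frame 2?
28° clockwise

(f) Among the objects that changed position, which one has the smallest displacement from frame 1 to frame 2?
the orange square

(moved 0.6)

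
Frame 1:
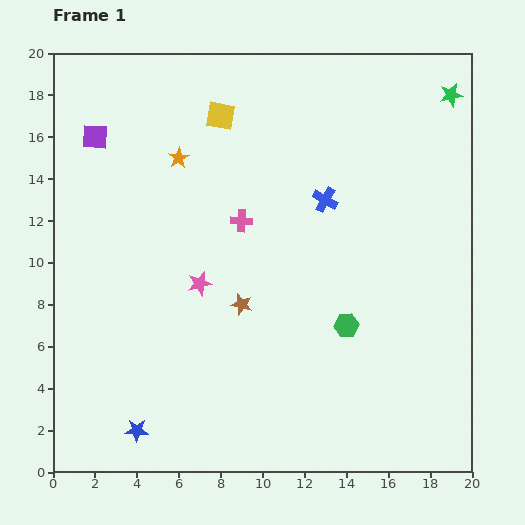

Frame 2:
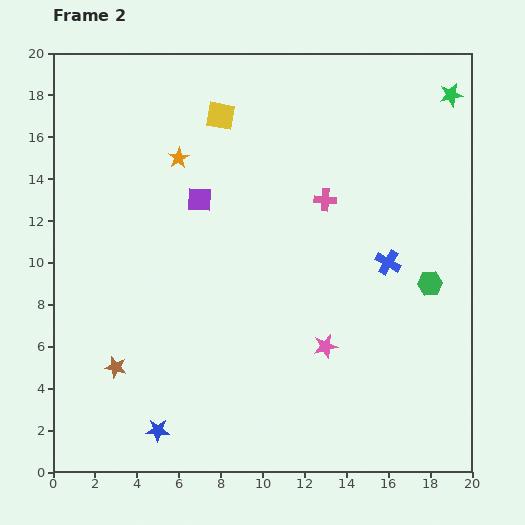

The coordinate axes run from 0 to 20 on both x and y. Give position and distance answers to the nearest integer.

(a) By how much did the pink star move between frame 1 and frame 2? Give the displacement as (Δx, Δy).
(6, -3)

The pink star was at (7, 9) in frame 1 and (13, 6) in frame 2.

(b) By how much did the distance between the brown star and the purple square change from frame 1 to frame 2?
-2

Distance in frame 1: 11. Distance in frame 2: 9.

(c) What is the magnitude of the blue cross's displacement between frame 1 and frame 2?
4

The blue cross moved from (13, 13) to (16, 10), a distance of √(3² + 3²) ≈ 4.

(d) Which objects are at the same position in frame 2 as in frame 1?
the orange star, the green star, the yellow square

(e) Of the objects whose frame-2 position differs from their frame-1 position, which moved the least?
the blue star

(moved 1)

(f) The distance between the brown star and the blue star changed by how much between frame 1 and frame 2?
-4

Distance in frame 1: 8. Distance in frame 2: 4.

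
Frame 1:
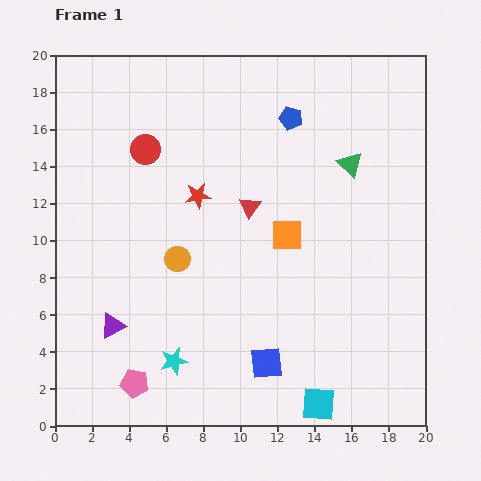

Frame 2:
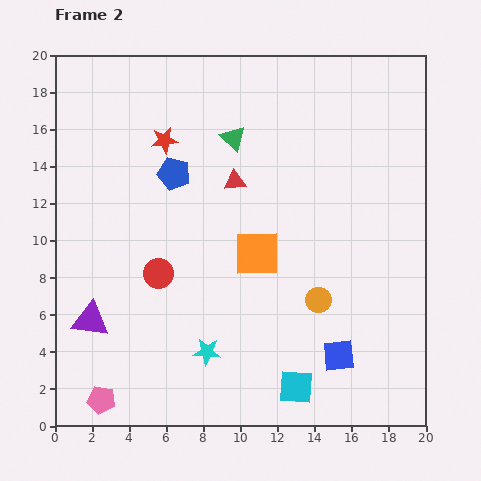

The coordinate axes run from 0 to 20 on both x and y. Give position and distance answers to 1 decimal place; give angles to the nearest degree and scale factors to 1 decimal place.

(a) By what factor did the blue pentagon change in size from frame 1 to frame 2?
1.4×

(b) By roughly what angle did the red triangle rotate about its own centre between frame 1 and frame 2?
49° clockwise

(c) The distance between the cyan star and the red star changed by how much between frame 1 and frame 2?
+2.6

Distance in frame 1: 9.0. Distance in frame 2: 11.6.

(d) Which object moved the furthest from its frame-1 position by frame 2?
the orange circle

(moved 7.9; next 7.0)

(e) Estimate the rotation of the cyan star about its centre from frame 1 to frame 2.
19° clockwise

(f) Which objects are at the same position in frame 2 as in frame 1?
none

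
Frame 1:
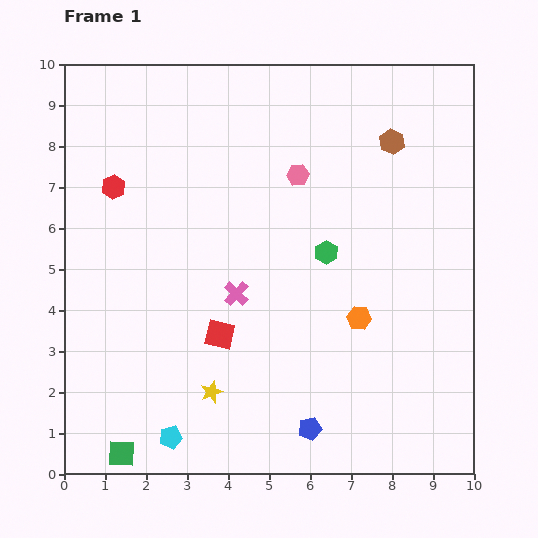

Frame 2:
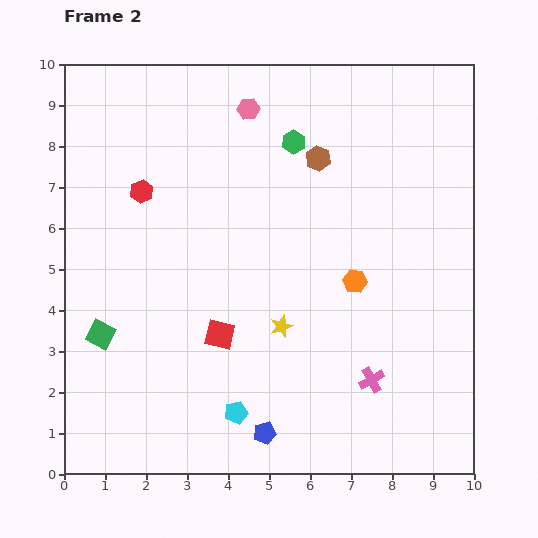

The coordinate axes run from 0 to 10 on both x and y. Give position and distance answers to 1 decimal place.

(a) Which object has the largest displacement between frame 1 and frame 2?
the pink cross

(moved 3.9; next 2.9)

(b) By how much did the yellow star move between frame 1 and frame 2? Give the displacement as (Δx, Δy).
(1.7, 1.6)

The yellow star was at (3.6, 2.0) in frame 1 and (5.3, 3.6) in frame 2.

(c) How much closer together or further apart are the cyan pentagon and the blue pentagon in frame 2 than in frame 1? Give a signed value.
-2.5

Distance in frame 1: 3.4. Distance in frame 2: 0.9.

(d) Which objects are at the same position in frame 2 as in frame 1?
the red square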